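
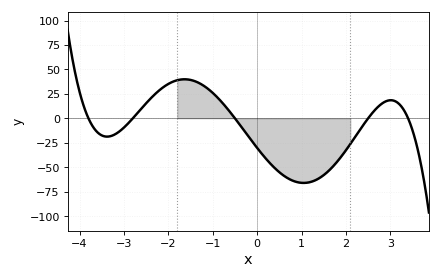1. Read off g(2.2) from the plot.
-19.5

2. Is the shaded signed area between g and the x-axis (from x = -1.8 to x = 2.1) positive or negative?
negative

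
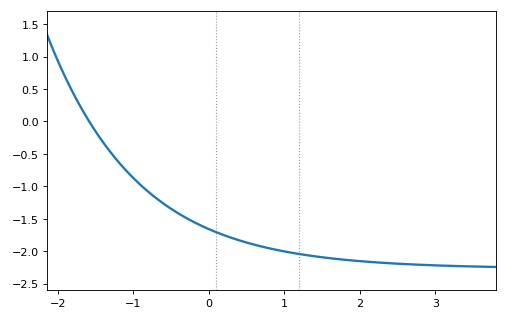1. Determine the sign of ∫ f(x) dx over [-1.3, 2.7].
negative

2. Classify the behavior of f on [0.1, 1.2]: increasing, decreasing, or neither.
decreasing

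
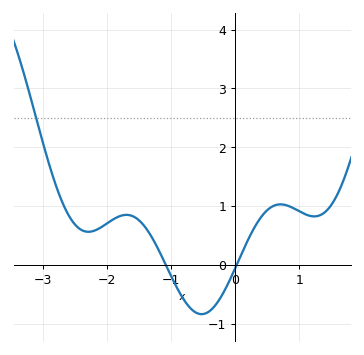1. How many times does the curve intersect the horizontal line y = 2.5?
1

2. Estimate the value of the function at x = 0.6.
1.01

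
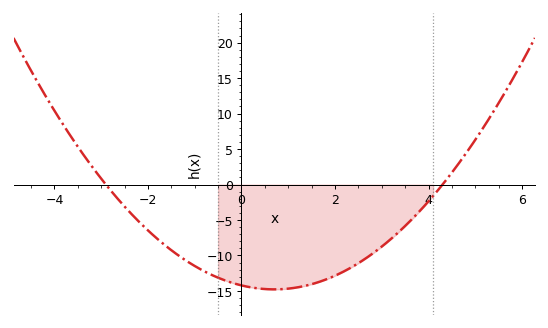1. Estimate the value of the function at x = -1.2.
-10.5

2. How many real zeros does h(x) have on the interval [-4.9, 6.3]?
2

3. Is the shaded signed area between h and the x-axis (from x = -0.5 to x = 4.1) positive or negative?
negative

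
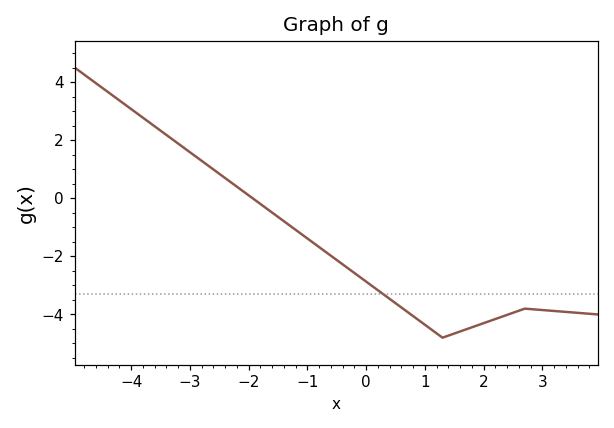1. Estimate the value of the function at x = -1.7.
-0.345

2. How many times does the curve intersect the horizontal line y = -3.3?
1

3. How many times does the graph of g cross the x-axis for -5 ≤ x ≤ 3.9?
1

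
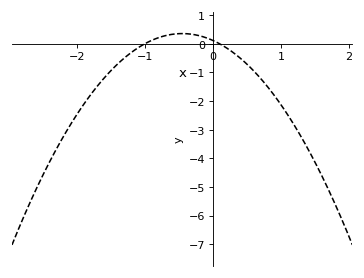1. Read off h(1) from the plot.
-2.12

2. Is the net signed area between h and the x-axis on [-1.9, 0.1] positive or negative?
negative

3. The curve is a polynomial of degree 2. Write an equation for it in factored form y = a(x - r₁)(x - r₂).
y = -1.18(x + 1)(x - 0.1)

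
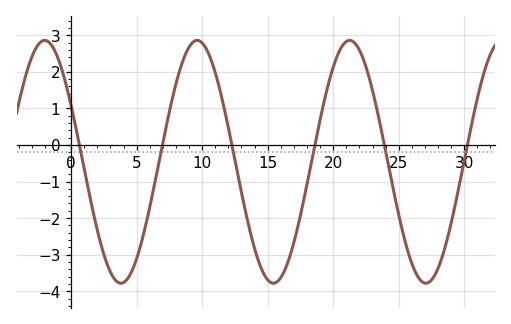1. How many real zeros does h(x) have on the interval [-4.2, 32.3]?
6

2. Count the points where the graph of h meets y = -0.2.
6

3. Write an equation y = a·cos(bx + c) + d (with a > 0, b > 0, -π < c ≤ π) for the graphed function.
y = 3.32cos(0.54x + 1.09) - 0.46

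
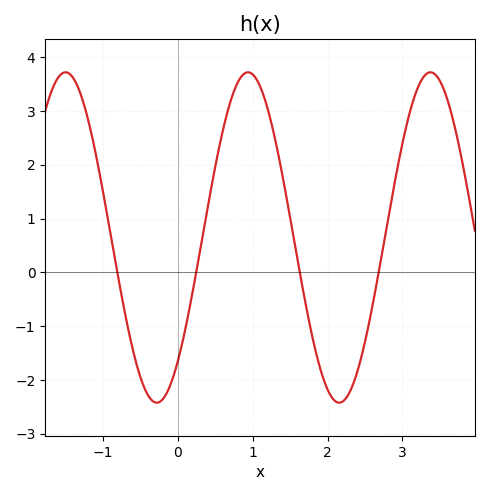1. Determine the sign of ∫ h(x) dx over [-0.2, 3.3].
positive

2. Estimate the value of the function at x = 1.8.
-1.2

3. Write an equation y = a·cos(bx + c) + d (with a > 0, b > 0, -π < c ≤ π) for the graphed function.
y = 3.07cos(2.6x - 2.4) + 0.65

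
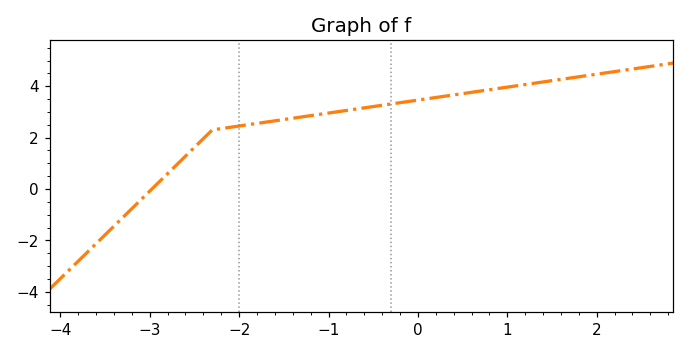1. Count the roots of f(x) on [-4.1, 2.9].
1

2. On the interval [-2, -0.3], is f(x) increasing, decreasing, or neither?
increasing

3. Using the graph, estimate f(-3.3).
-1.2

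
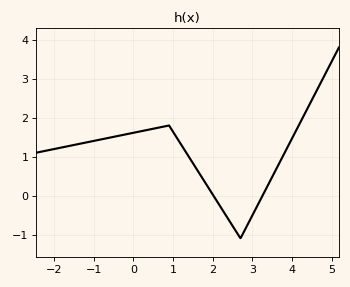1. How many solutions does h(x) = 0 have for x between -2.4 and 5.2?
2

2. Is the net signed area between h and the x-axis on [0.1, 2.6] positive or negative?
positive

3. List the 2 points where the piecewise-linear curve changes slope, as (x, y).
(0.9, 1.8); (2.7, -1.1)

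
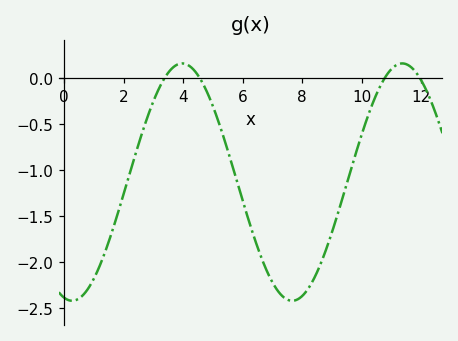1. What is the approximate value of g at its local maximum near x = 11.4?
0.15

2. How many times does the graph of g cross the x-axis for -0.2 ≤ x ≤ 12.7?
4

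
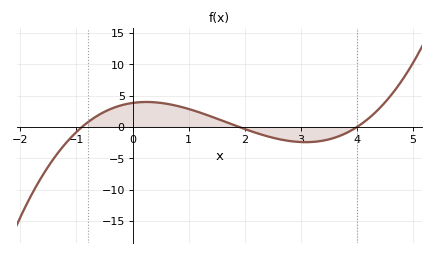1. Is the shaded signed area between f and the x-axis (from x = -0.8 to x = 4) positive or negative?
positive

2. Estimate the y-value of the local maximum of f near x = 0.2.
4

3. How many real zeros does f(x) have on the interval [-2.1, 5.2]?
3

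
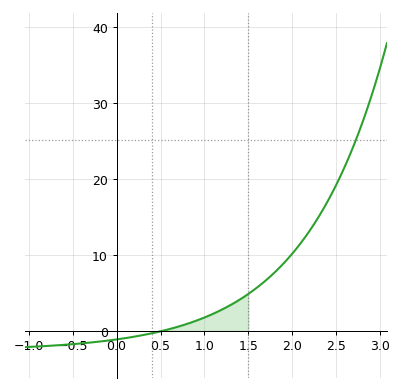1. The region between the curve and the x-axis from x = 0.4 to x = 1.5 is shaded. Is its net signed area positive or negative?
positive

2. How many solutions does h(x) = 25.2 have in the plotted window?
1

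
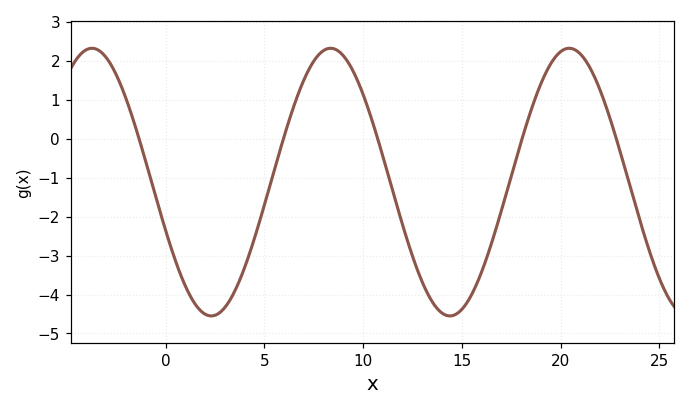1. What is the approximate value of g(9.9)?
1.3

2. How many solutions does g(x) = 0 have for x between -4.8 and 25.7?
5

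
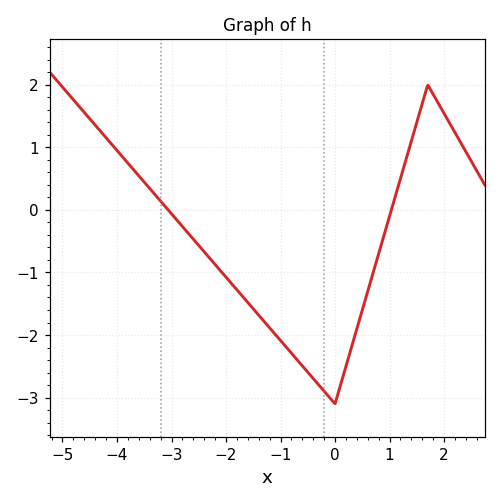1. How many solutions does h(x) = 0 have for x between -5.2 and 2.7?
2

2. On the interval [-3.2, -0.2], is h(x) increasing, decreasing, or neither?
decreasing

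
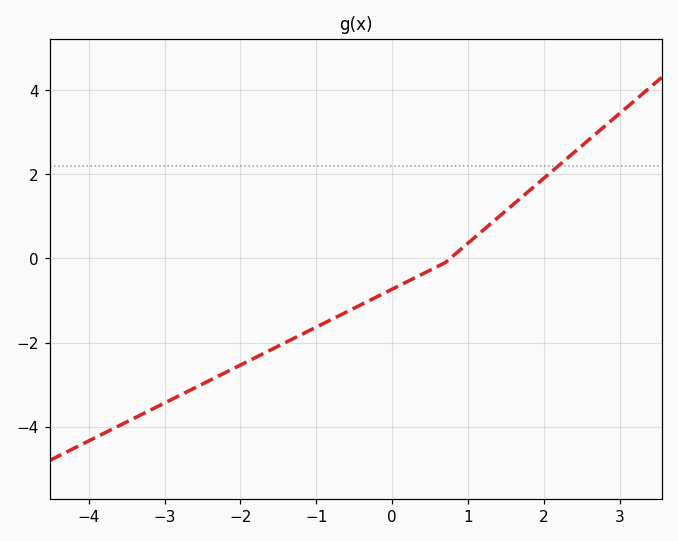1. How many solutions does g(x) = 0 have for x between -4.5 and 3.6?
1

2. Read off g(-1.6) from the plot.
-2.2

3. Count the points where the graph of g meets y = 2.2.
1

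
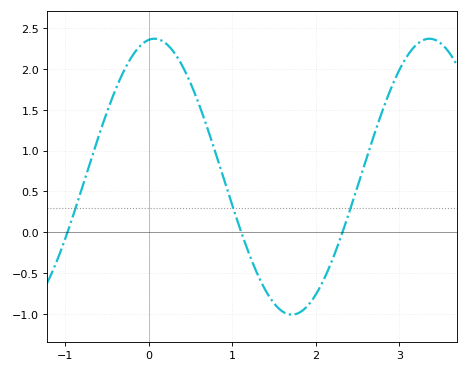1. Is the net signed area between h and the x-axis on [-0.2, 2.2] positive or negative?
positive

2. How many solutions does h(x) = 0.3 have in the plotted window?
3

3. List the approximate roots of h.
-0.971, 1.11, 2.32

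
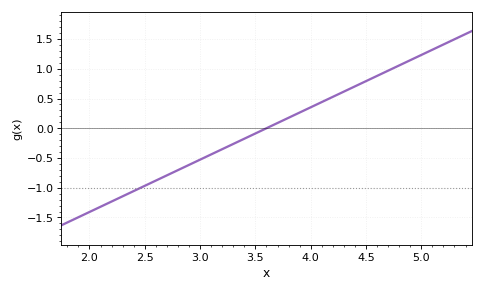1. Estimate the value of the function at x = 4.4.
0.704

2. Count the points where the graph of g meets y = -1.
1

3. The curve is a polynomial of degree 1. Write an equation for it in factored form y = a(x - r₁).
y = 0.88(x - 3.6)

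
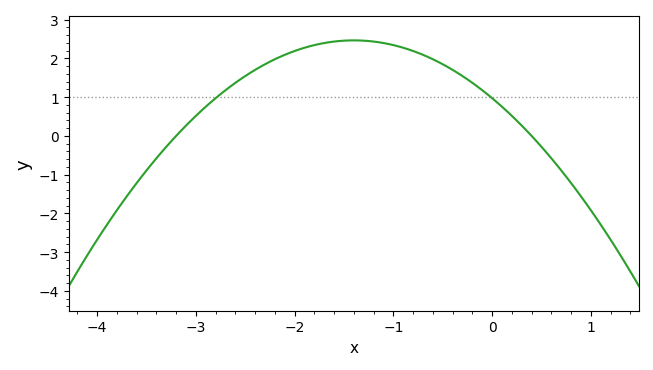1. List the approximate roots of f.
-3.2, 0.4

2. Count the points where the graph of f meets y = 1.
2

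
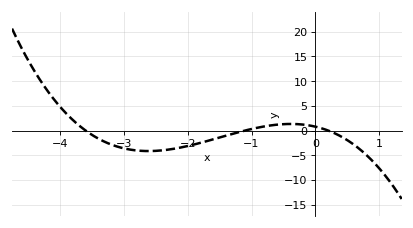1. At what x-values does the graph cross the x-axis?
-3.6, -1.1, 0.2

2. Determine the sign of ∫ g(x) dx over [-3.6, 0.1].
negative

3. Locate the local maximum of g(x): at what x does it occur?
-0.4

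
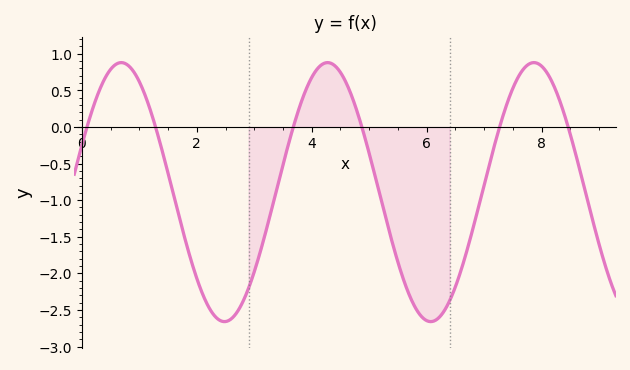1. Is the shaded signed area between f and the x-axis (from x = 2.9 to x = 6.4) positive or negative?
negative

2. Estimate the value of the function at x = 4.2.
0.85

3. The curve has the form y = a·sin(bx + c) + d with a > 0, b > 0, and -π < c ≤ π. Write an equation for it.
y = 1.77sin(1.8x + 0.37) - 0.89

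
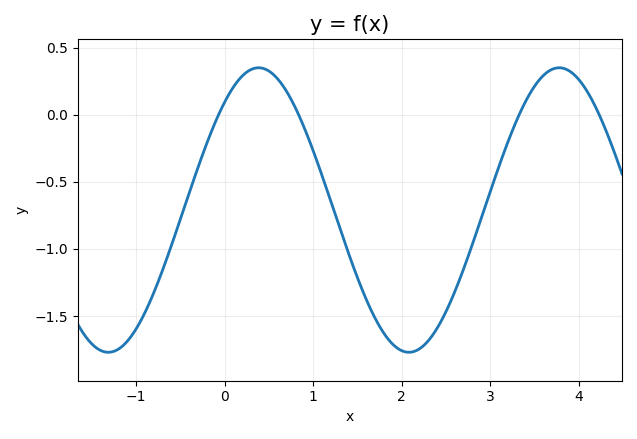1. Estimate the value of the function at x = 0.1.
0.2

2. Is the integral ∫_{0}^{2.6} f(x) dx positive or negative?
negative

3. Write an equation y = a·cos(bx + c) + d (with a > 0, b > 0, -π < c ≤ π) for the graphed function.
y = 1.06cos(1.9x - 0.71) - 0.71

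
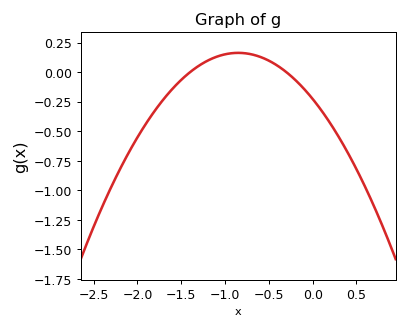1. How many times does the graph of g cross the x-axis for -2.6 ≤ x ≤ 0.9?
2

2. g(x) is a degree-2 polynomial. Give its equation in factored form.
y = -0.54(x + 1.4)(x + 0.3)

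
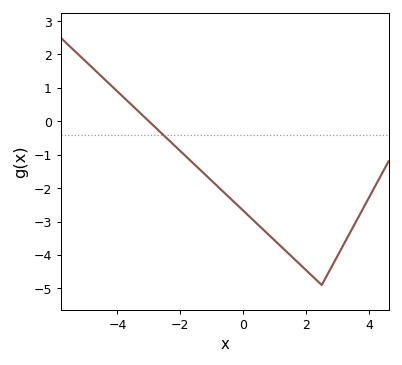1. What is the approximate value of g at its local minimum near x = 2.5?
-4.9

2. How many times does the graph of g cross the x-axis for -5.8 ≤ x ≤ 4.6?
1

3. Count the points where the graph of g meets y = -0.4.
1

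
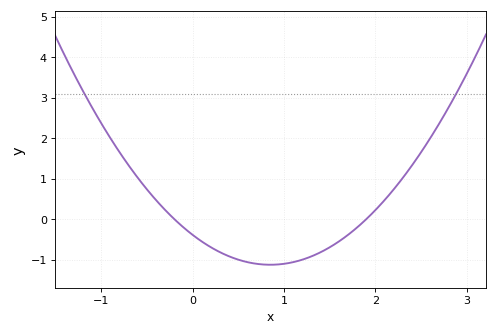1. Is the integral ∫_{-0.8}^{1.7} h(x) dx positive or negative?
negative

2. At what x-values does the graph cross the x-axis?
-0.2, 1.9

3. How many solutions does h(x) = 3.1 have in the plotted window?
2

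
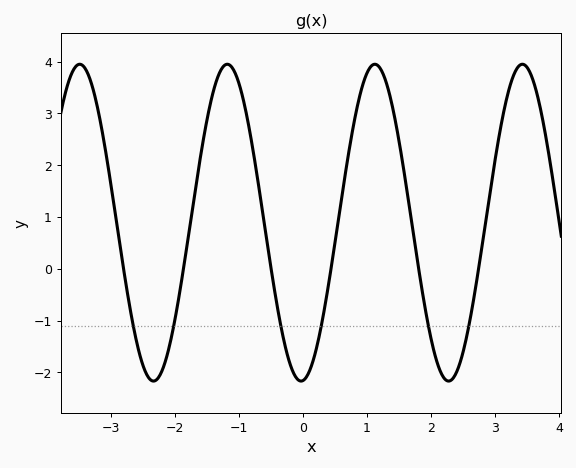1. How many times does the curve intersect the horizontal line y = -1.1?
6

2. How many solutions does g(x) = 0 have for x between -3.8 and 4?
6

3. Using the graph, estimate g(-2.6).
-1.38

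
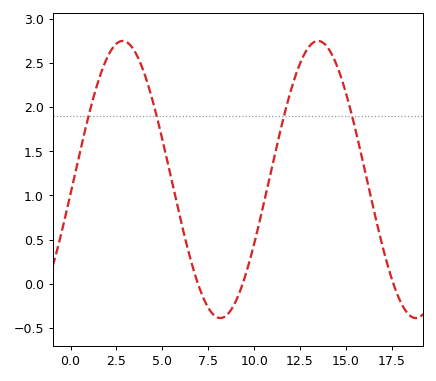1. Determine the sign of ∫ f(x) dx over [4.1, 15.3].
positive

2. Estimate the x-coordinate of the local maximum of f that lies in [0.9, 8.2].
2.83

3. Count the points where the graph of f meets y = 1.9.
4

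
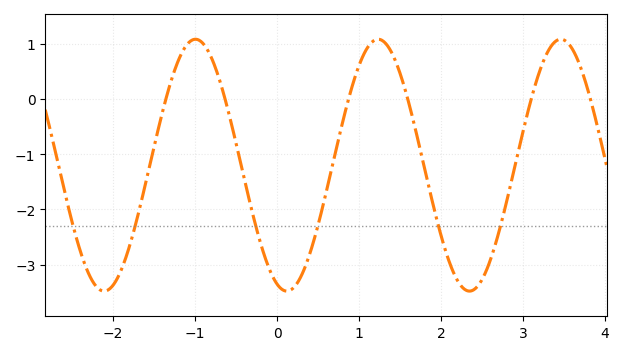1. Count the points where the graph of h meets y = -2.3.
6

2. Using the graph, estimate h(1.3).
1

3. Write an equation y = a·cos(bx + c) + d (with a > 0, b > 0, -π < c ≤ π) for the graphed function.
y = 2.28cos(2.8x + 2.8) - 1.2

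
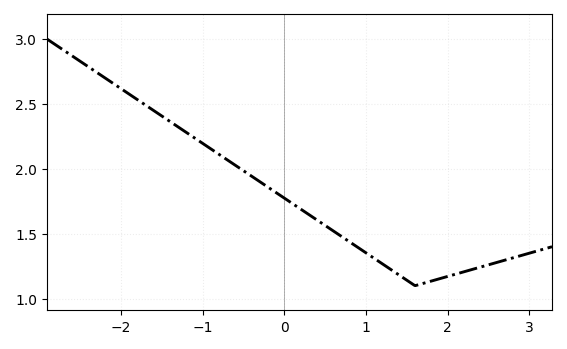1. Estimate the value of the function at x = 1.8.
1.14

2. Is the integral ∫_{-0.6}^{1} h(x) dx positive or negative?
positive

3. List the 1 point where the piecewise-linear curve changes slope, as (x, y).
(1.6, 1.1)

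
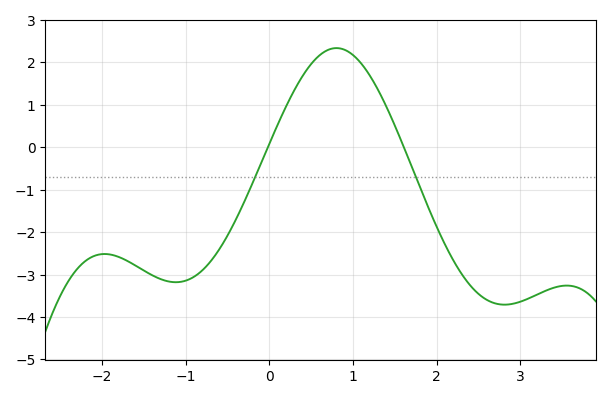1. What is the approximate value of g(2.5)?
-3.5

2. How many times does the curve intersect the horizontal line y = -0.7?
2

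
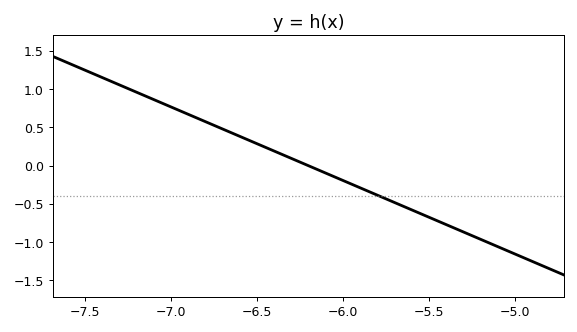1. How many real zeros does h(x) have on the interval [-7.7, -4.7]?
1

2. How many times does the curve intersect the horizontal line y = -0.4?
1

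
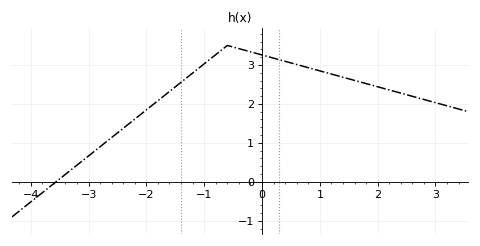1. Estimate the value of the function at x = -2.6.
1.14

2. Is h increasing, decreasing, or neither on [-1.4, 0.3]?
neither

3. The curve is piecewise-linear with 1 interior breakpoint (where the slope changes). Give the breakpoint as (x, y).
(-0.6, 3.5)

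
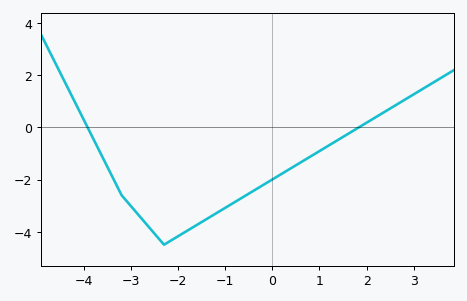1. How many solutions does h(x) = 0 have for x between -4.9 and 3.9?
2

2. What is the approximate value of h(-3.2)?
-2.6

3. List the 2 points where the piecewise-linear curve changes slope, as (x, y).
(-3.2, -2.6); (-2.3, -4.5)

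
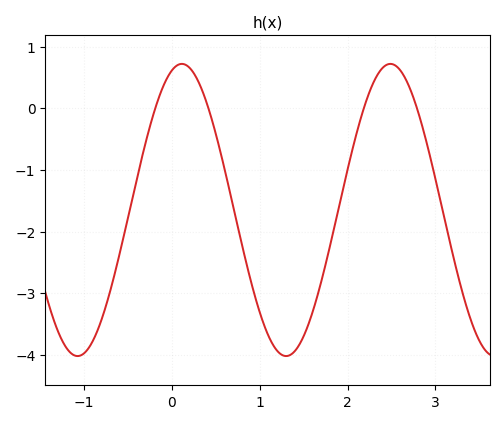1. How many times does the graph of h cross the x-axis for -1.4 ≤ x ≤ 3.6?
4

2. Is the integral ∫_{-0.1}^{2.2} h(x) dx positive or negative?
negative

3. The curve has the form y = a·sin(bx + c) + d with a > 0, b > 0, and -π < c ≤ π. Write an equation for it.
y = 2.37sin(2.6x + 1.3) - 1.65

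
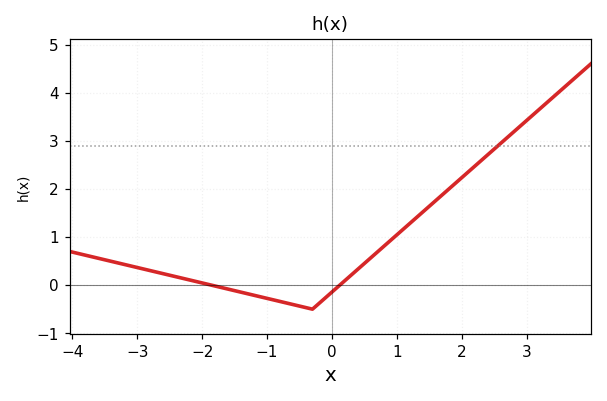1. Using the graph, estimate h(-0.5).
-0.436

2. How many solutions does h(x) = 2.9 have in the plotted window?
1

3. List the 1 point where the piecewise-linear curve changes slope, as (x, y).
(-0.3, -0.5)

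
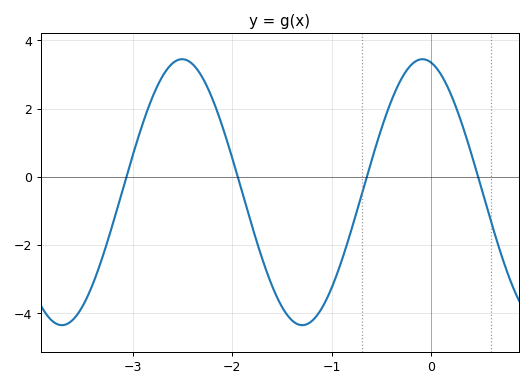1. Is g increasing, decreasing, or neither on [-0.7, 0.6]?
neither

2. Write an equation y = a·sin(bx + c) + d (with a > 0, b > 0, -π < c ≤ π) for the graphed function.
y = 3.9sin(2.6x + 1.8) - 0.45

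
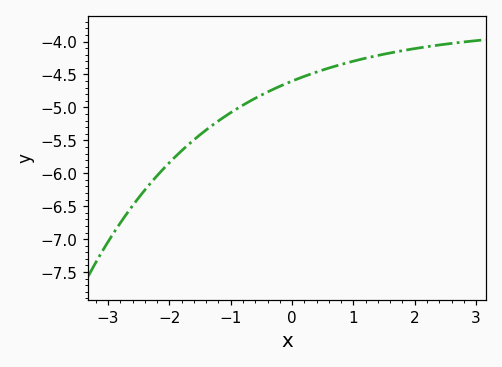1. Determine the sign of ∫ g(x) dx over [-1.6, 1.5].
negative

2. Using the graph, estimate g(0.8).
-4.35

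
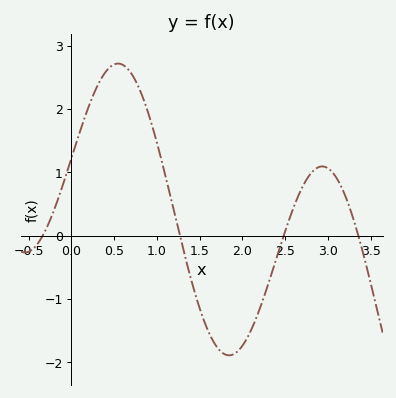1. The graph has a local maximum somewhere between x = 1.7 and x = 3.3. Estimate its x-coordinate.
2.93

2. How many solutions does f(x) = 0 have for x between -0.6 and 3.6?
4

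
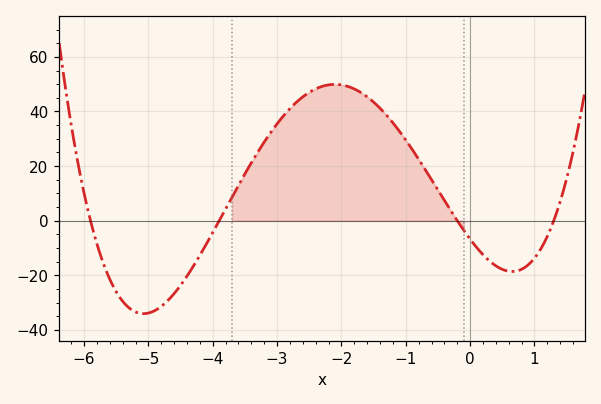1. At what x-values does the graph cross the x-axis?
-5.8, -4, -0.2, 1.2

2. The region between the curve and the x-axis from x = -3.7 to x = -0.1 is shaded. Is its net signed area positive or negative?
positive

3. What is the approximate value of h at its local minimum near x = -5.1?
-34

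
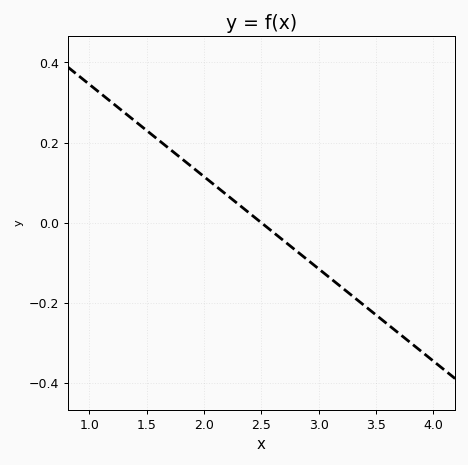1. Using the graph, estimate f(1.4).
0.26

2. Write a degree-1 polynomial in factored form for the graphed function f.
y = -0.23(x - 2.5)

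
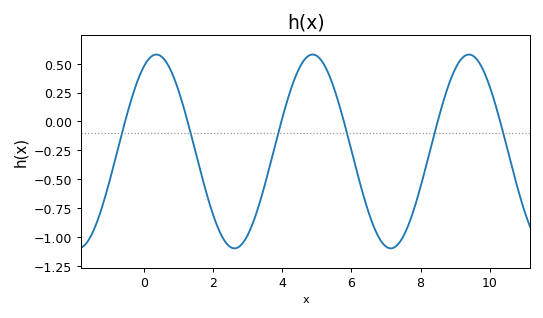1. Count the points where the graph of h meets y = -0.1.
6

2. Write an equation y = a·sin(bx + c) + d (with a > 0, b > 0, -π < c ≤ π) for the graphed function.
y = 0.84sin(1.39x + 1.07) - 0.26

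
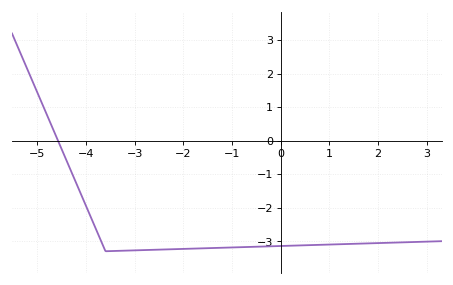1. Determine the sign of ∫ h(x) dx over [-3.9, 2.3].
negative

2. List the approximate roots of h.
-4.57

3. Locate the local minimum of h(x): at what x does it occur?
-3.6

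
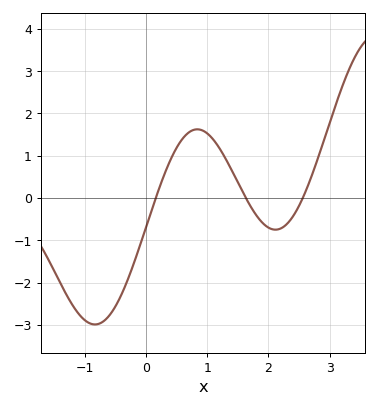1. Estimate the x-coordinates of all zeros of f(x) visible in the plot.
0.158, 1.63, 2.56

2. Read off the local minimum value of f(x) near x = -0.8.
-2.99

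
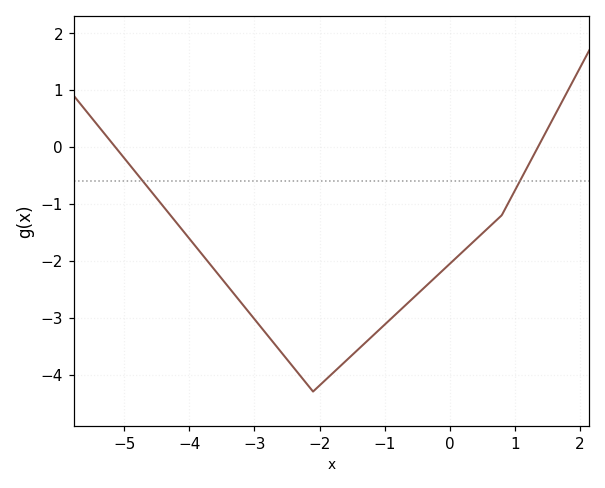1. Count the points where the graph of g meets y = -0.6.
2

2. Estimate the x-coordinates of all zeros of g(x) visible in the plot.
-5.14, 1.36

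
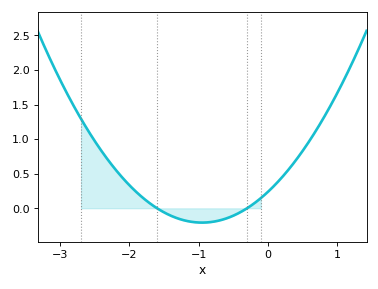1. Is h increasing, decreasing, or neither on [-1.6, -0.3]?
neither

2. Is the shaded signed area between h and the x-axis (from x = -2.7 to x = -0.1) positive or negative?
positive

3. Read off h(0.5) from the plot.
0.823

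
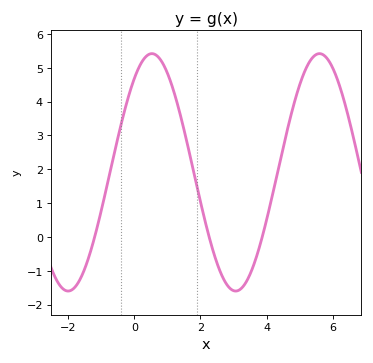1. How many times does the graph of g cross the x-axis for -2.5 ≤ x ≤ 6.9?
3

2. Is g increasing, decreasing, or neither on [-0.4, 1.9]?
neither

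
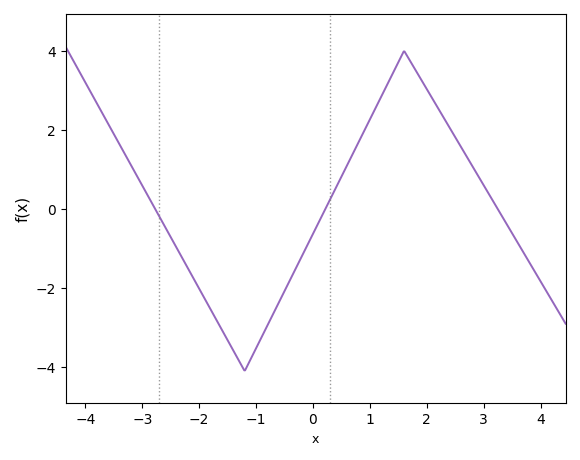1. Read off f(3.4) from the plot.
-0.4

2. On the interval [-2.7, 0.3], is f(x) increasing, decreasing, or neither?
neither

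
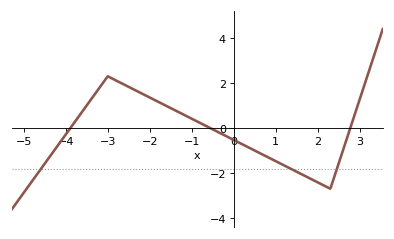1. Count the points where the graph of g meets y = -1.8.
3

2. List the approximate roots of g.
-3.89, -0.562, 2.77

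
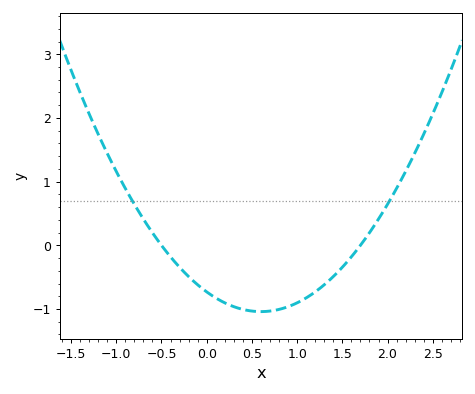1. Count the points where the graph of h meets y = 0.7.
2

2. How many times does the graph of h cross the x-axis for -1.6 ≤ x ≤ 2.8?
2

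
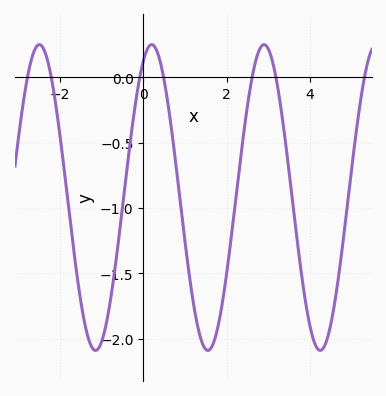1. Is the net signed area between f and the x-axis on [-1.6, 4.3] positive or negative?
negative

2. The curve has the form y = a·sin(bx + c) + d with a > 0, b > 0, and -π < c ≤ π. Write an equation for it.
y = 1.17sin(2.3x + 1.1) - 0.92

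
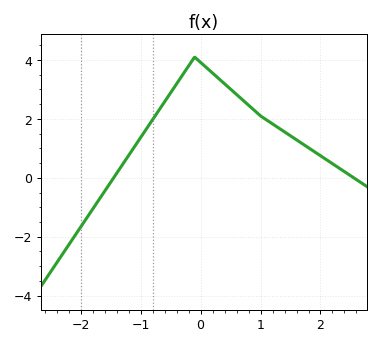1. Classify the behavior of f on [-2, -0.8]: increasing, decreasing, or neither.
increasing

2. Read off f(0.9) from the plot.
2.28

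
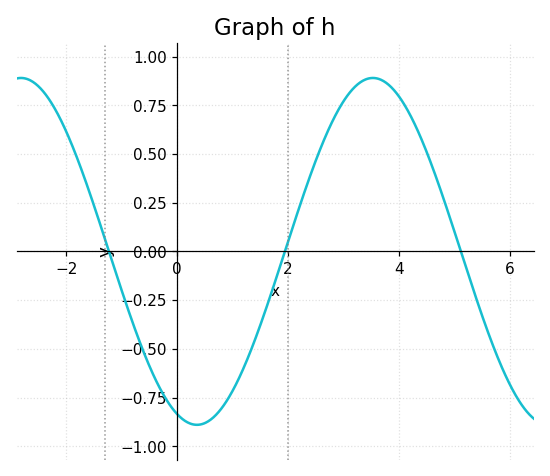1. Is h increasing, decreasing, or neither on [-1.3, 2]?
neither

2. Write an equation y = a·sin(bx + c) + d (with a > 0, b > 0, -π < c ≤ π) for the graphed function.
y = 0.89sin(0.99x - 1.9) + 0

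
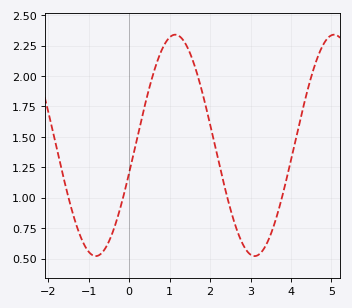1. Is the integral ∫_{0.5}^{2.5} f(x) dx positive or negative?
positive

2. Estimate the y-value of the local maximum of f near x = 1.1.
2.34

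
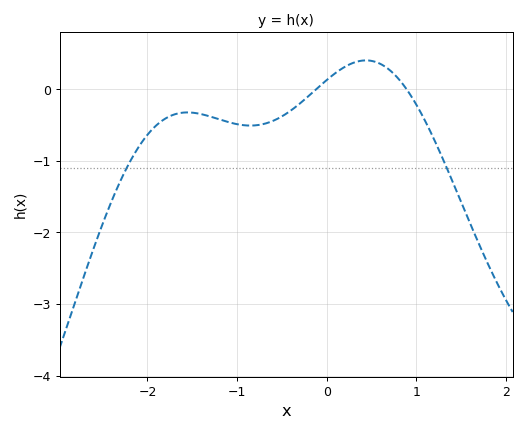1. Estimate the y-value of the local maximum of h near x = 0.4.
0.4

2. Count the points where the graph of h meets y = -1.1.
2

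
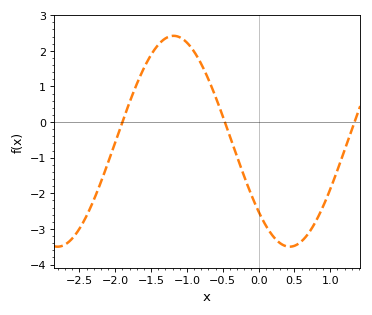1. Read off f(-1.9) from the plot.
0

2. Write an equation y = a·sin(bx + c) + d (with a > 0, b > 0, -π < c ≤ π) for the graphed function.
y = 2.96sin(1.9x - 2.4) - 0.54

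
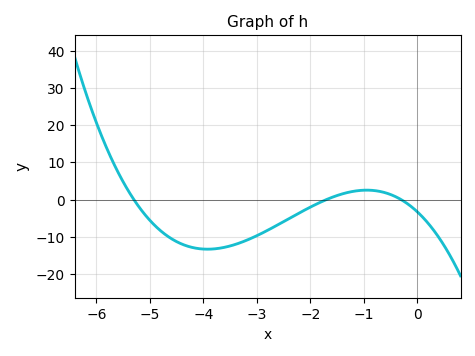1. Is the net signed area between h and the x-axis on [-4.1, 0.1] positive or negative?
negative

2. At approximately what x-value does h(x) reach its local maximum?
-0.944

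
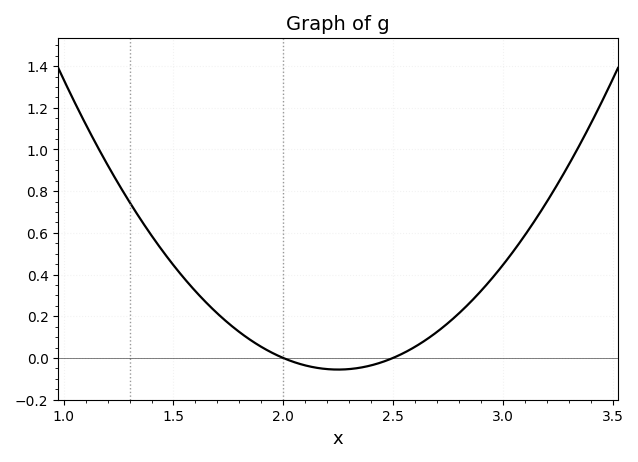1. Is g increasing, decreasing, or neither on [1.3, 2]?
decreasing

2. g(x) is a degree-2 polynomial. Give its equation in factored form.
y = 0.89(x - 2)(x - 2.5)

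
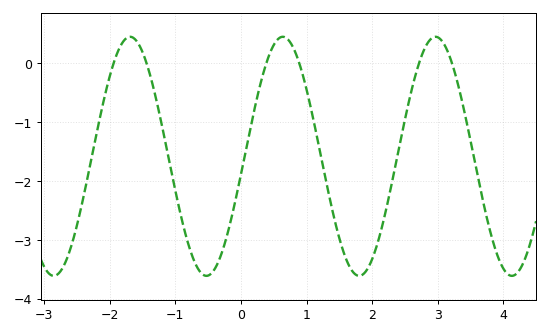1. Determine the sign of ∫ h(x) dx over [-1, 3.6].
negative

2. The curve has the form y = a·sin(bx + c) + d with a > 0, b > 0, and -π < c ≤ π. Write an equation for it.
y = 2.03sin(2.7x - 0.15) - 1.58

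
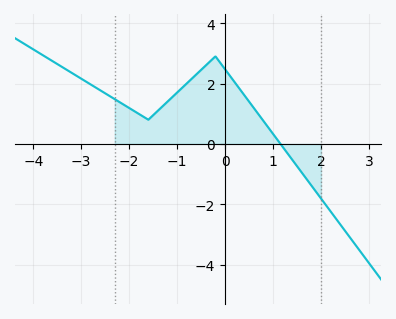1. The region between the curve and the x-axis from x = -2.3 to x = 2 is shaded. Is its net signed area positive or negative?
positive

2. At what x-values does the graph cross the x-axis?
1.16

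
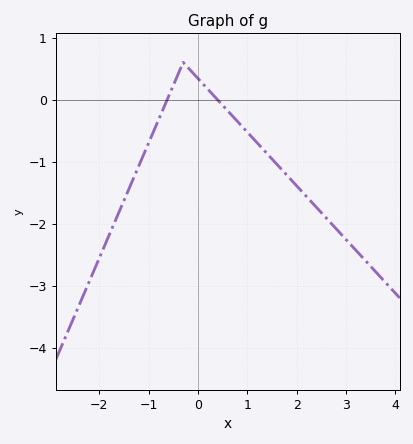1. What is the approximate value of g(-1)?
-0.7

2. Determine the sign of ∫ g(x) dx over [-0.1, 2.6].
negative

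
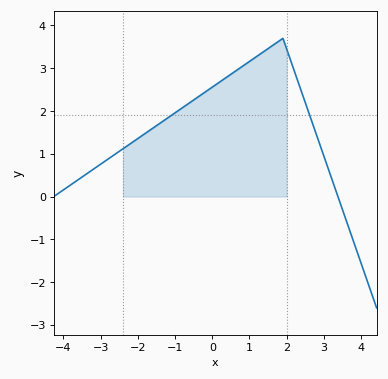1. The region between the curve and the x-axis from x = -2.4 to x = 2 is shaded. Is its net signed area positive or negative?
positive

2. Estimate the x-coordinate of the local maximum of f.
2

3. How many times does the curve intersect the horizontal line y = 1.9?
2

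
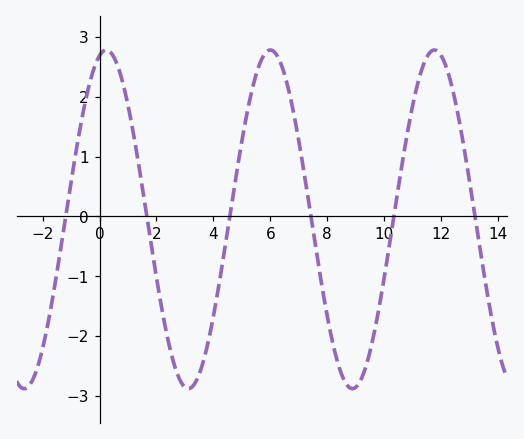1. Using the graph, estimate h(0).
2.7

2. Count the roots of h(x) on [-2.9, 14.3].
6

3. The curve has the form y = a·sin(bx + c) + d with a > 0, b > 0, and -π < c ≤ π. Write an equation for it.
y = 2.83sin(1.1x + 1.3) - 0.05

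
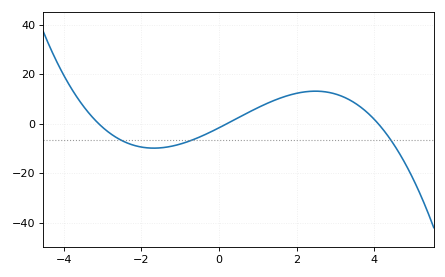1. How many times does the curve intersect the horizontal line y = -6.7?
3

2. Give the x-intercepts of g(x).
-3.1, 0.2, 4.1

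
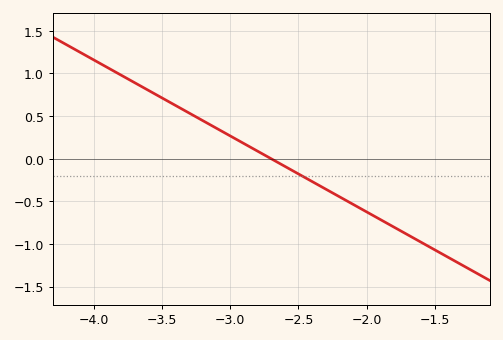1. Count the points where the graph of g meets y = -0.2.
1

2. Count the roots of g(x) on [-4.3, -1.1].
1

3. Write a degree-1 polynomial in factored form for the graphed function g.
y = -0.89(x + 2.7)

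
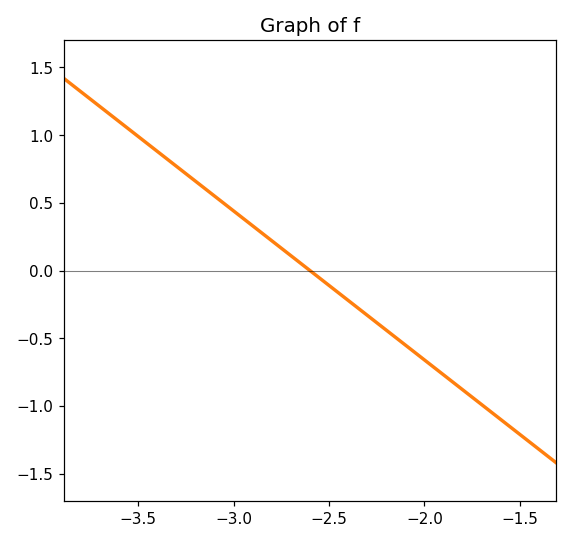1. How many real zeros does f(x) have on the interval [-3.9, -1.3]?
1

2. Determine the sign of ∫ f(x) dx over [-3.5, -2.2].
positive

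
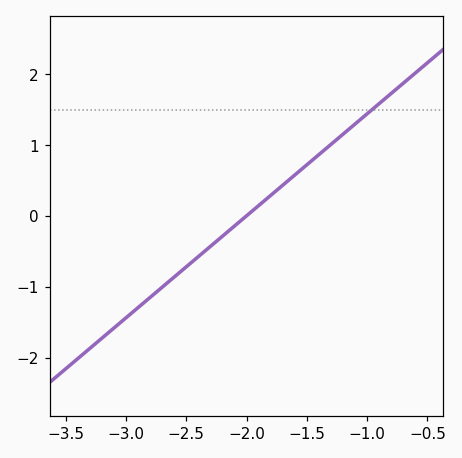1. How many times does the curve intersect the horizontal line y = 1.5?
1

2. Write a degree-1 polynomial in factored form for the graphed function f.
y = 1.44(x + 2)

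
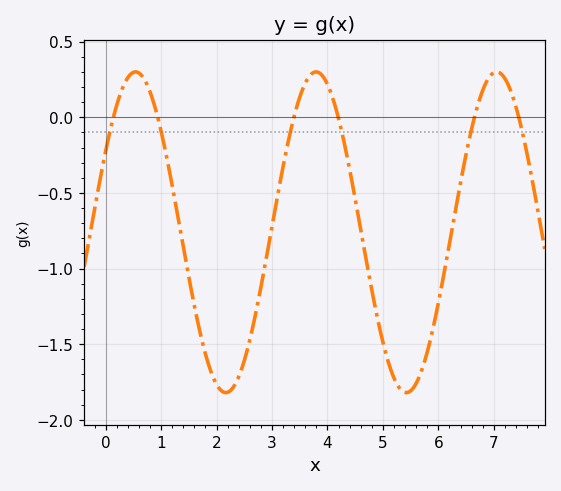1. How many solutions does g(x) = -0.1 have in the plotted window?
6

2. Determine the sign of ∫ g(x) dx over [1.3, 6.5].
negative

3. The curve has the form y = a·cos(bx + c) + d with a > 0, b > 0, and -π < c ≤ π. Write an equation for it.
y = 1.06cos(1.93x - 1.04) - 0.76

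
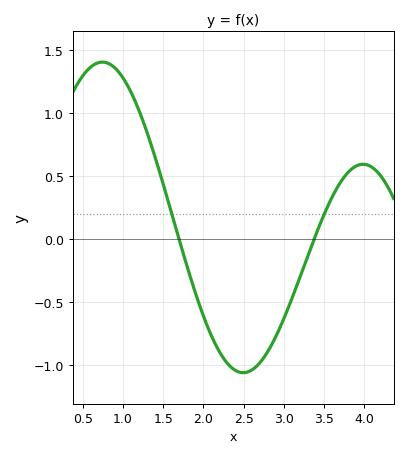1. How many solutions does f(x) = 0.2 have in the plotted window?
2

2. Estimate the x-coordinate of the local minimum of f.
2.5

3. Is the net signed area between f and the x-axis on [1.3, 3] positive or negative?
negative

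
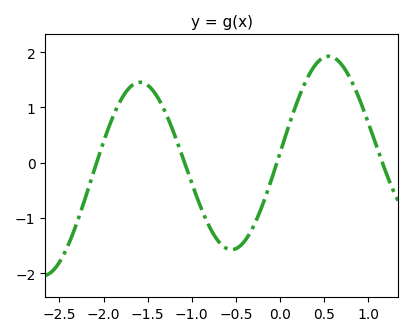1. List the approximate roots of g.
-2.08, -1.08, -0.035, 1.16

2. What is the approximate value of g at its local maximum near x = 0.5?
1.93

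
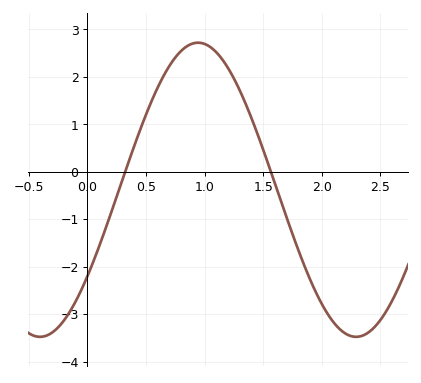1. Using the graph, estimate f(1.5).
0.464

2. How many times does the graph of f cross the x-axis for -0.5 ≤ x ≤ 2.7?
2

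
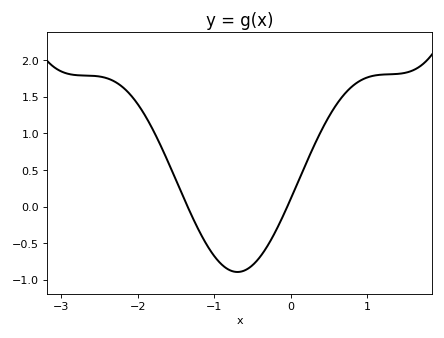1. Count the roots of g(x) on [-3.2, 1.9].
2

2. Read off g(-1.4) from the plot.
0.123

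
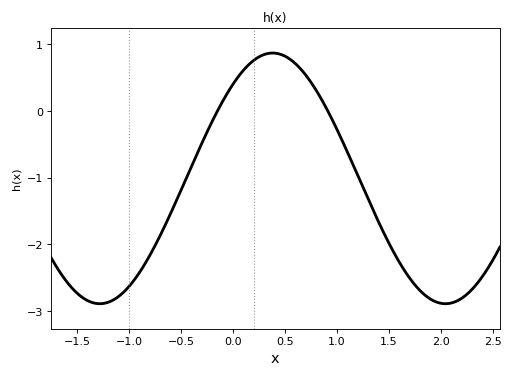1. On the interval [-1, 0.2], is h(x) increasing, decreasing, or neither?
increasing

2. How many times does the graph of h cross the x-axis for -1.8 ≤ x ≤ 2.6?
2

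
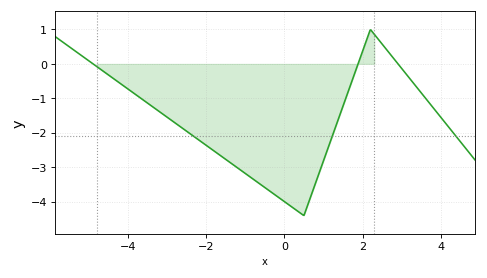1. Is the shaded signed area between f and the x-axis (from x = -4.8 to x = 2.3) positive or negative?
negative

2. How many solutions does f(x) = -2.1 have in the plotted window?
3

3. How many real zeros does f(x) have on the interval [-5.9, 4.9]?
3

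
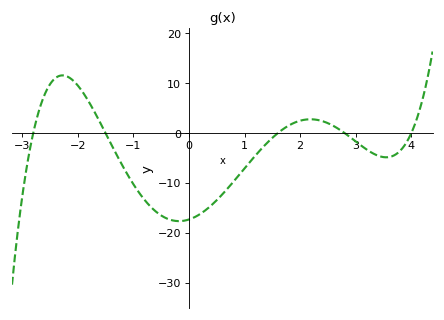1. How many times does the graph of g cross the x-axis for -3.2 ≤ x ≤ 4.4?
5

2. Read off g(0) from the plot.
-17.3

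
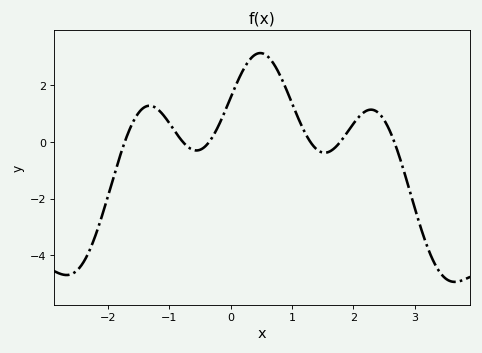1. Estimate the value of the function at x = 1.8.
0.045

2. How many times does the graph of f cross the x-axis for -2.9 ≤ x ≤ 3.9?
6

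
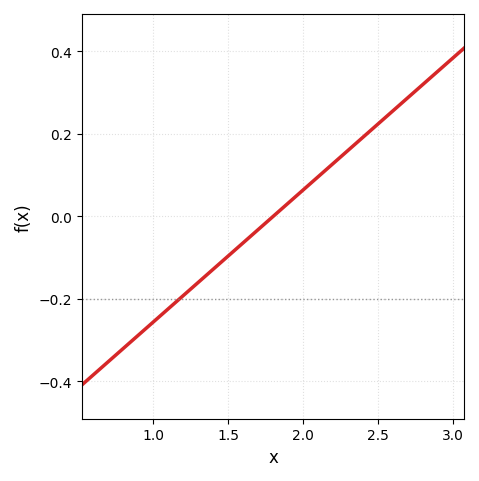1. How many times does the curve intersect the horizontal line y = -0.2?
1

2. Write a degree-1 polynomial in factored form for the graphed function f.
y = 0.32(x - 1.8)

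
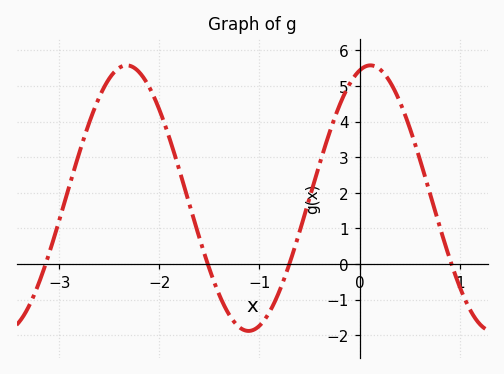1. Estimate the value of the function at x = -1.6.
0.7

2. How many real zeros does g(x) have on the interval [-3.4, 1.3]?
4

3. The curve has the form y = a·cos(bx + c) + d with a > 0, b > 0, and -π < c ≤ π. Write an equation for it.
y = 3.73cos(2.6x - 0.28) + 1.85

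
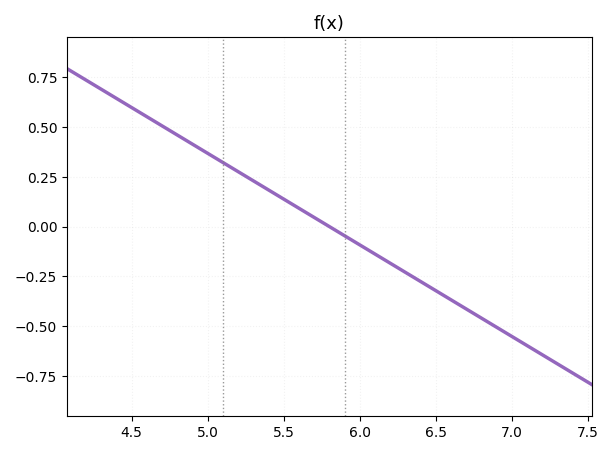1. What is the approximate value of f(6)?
-0.1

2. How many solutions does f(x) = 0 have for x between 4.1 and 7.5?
1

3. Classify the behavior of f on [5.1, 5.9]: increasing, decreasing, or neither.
decreasing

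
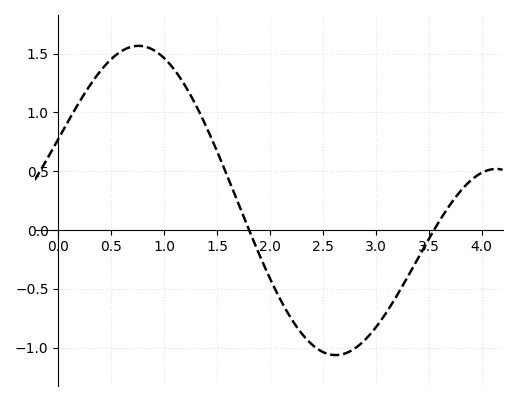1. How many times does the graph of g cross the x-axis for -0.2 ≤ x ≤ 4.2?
2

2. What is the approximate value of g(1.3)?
1.06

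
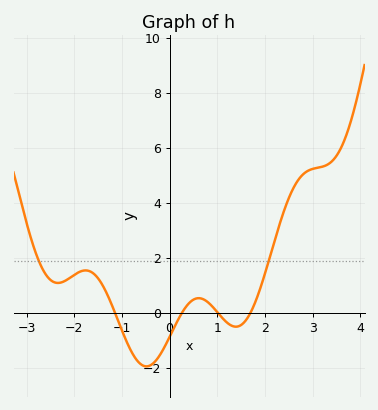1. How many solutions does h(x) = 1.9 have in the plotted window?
2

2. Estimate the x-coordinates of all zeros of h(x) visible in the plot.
-1.1, 0.3, 1, 1.7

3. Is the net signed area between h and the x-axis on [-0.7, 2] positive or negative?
negative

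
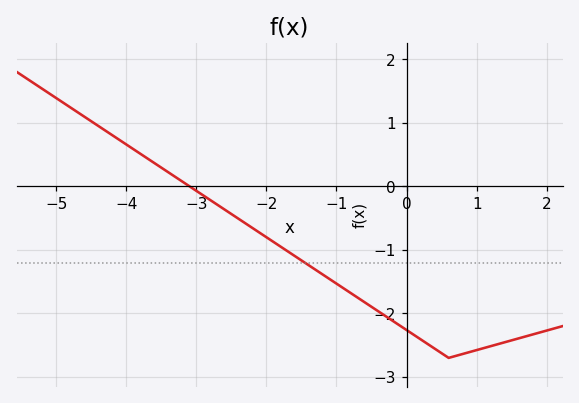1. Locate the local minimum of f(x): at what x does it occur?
0.602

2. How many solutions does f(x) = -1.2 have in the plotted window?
1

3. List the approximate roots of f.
-3.1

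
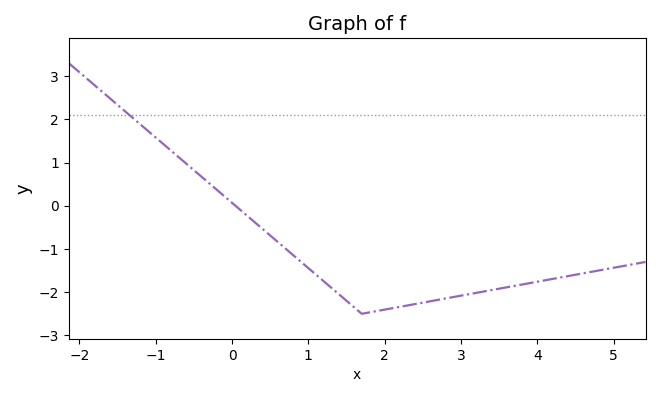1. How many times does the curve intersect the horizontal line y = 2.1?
1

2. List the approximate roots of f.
0.045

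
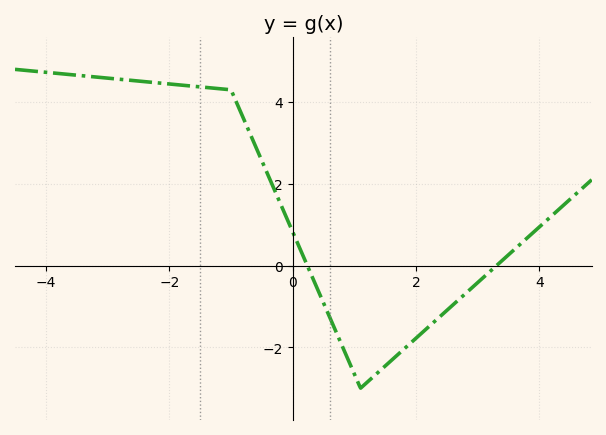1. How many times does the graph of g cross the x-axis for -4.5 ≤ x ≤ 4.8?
2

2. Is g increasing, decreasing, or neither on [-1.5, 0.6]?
decreasing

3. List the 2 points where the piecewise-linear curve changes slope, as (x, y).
(-1, 4.3); (1.1, -3)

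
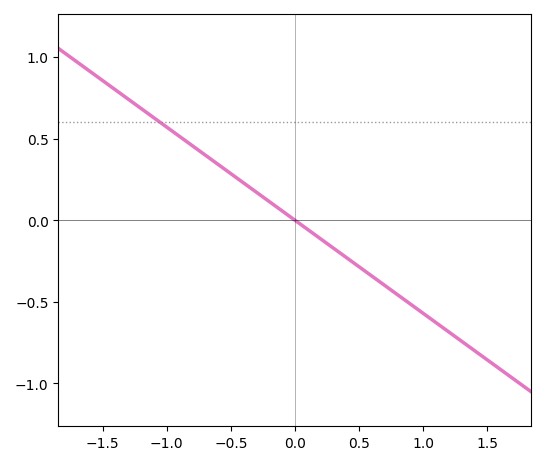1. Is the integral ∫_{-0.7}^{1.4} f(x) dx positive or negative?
negative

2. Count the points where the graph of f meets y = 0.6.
1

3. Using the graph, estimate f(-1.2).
0.7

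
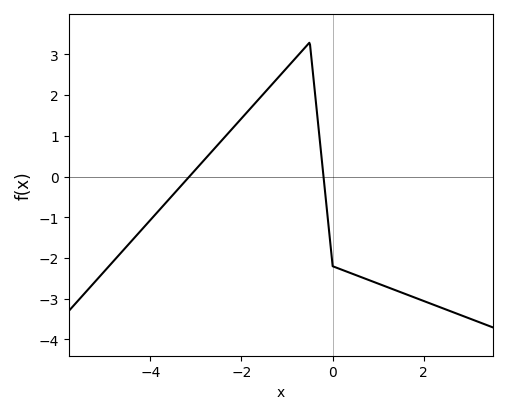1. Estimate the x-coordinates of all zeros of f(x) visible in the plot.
-3.2, -0.2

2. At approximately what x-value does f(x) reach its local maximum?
-0.6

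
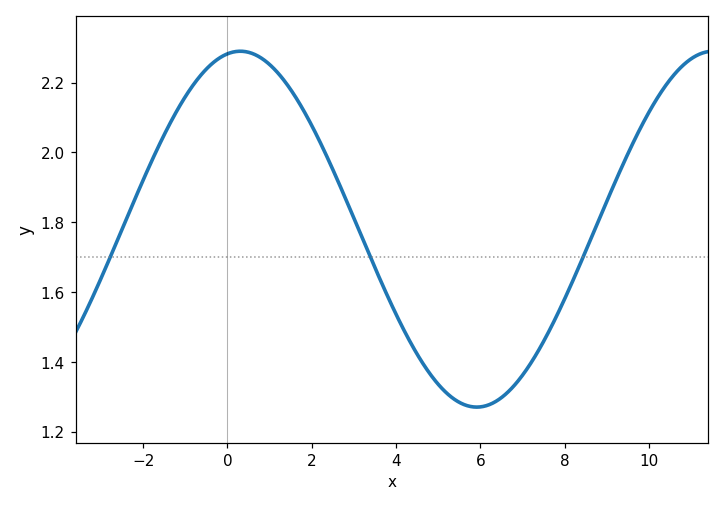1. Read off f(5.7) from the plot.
1.28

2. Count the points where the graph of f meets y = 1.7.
3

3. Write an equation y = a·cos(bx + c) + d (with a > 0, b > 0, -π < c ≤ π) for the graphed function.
y = 0.51cos(0.56x - 0.17) + 1.78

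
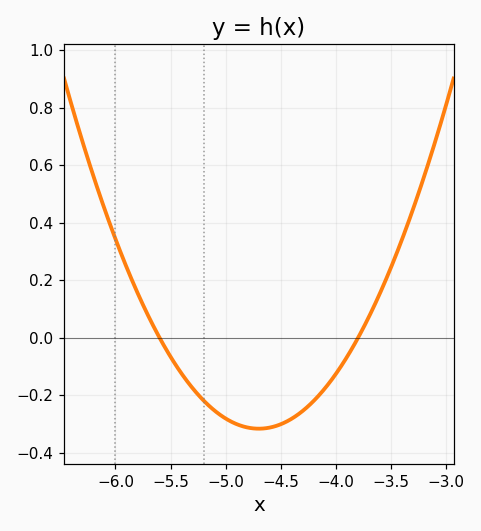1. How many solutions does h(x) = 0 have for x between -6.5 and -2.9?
2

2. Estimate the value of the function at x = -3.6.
0.156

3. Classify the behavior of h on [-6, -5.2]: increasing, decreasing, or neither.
decreasing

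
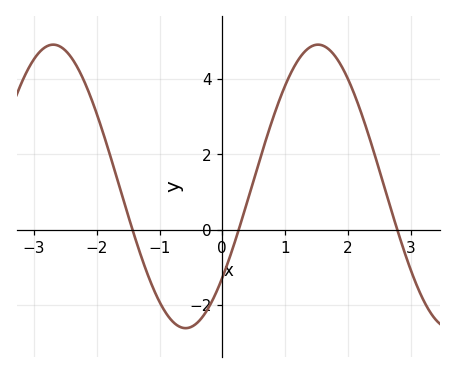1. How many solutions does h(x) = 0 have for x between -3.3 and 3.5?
3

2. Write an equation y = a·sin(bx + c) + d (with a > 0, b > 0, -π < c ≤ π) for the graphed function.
y = 3.77sin(1.5x - 0.7) + 1.15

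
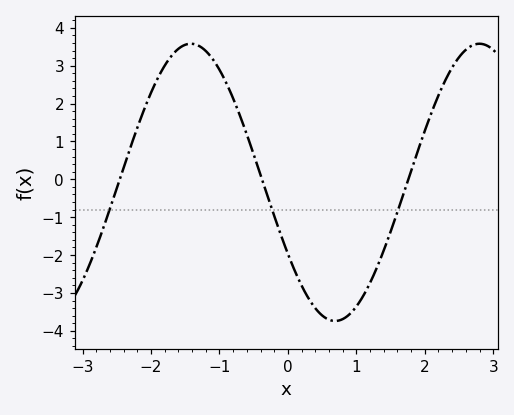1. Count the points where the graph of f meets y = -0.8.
3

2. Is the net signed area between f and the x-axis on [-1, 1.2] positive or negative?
negative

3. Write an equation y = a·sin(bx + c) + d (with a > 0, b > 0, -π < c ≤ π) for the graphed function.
y = 3.66sin(1.5x - 2.6) - 0.08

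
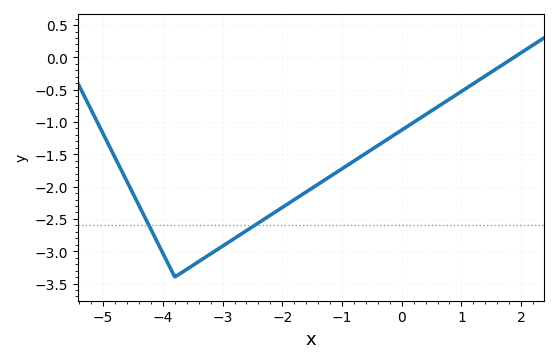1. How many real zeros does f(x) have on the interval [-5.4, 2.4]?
1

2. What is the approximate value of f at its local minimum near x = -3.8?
-3.4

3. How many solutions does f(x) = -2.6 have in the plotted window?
2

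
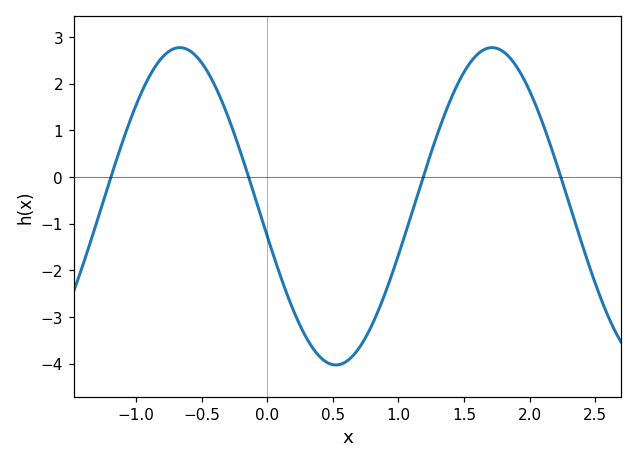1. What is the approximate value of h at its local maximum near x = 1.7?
2.77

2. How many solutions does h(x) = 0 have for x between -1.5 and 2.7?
4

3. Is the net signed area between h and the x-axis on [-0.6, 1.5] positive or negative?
negative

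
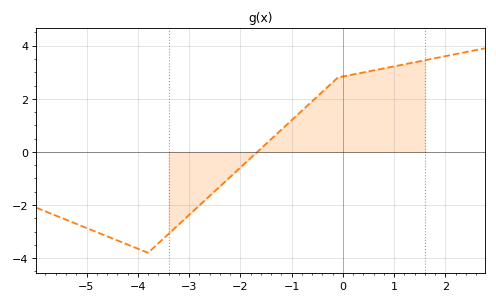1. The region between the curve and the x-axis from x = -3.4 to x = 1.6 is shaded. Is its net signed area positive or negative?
positive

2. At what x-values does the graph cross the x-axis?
-1.6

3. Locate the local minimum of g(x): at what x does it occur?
-3.8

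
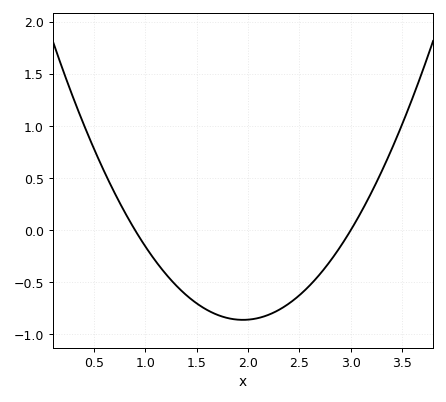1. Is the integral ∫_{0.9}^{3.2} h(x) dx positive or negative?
negative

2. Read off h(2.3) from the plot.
-0.75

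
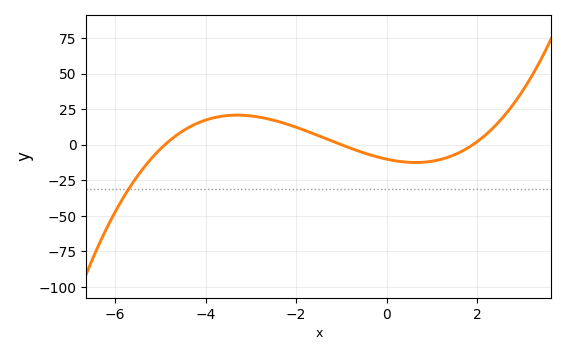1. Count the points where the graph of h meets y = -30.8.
1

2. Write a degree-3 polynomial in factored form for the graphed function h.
y = 1.09(x + 4.9)(x + 1)(x - 1.9)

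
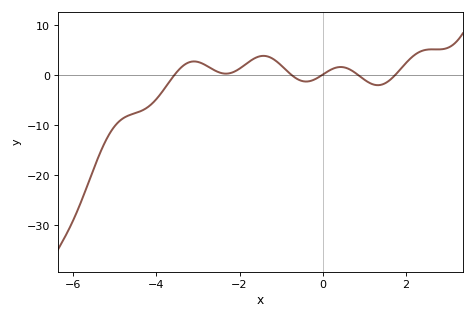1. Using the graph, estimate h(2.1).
3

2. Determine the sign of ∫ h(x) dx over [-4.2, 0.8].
positive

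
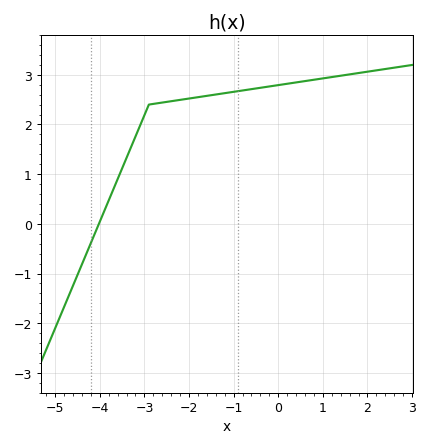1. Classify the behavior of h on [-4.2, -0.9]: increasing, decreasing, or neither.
increasing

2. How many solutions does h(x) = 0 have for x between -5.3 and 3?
1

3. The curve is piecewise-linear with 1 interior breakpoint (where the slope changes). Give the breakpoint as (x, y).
(-2.9, 2.4)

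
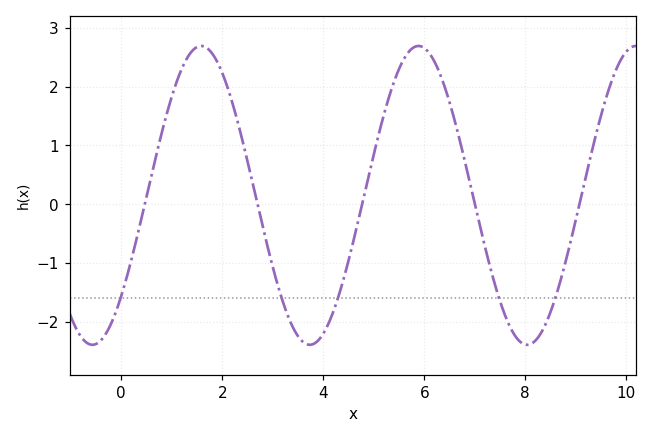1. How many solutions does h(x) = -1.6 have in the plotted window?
5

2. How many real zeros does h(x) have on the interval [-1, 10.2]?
5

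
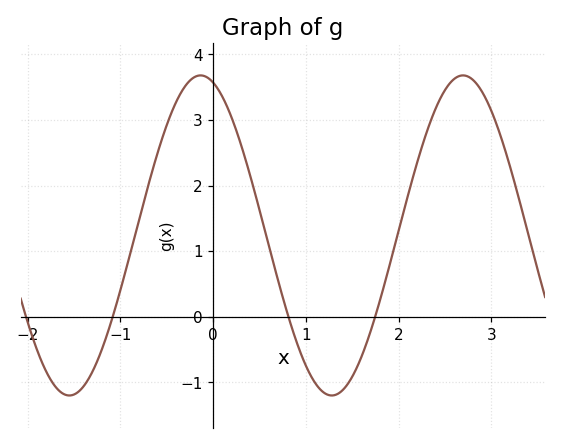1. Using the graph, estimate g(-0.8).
1.47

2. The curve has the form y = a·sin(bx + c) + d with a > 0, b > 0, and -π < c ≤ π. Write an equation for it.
y = 2.44sin(2.22x + 1.87) + 1.24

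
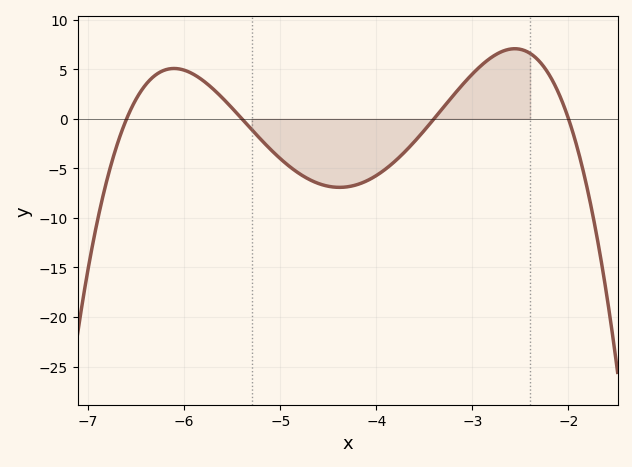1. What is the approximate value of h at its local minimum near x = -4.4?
-6.92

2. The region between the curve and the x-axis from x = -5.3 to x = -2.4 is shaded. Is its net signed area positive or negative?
negative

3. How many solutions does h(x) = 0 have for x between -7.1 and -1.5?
4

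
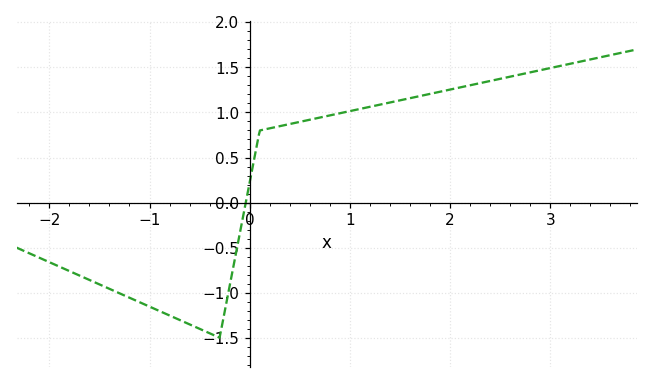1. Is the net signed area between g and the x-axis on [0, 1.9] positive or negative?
positive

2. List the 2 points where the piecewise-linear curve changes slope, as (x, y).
(-0.3, -1.5); (0.1, 0.8)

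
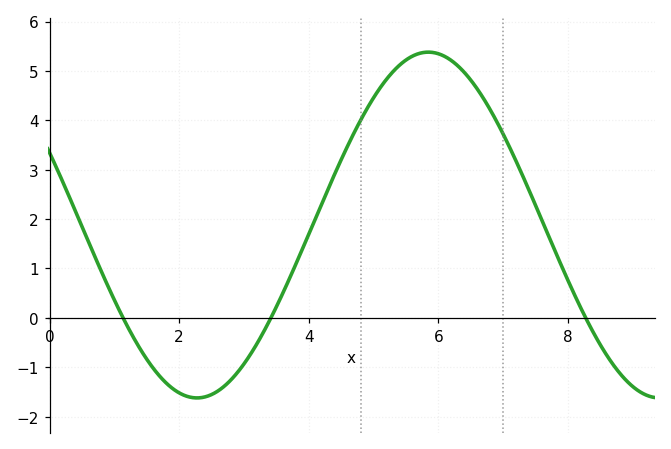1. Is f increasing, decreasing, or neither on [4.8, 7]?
neither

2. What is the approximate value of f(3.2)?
-0.5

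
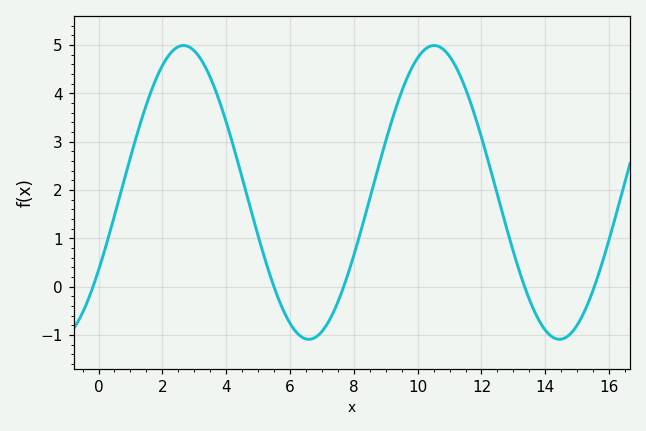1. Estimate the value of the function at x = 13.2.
0.294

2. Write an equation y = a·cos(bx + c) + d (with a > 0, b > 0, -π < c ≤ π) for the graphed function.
y = 3.04cos(0.8x - 2.13) + 1.95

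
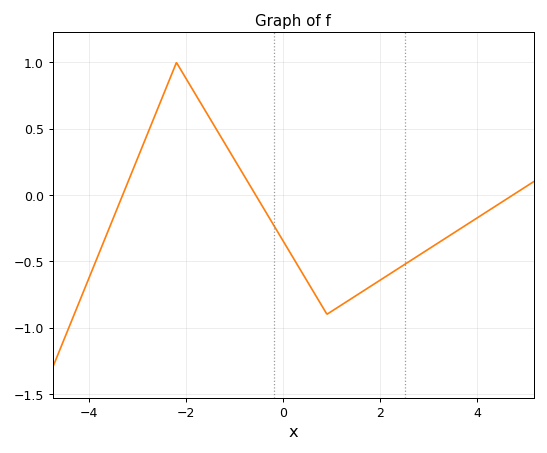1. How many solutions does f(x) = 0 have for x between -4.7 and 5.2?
3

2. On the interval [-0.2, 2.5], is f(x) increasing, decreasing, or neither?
neither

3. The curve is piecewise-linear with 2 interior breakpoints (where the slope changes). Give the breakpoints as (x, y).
(-2.2, 1); (0.9, -0.9)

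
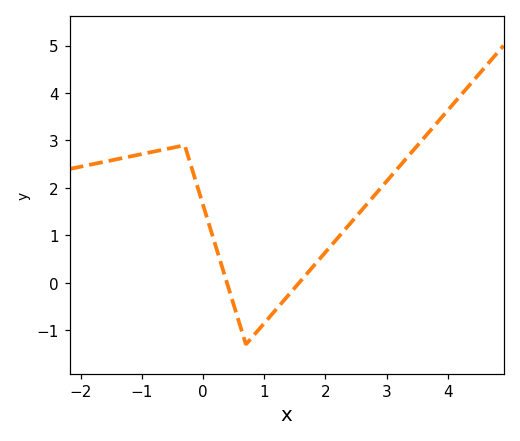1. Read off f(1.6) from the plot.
0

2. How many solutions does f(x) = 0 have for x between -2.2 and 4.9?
2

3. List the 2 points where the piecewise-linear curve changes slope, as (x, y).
(-0.3, 2.9); (0.7, -1.3)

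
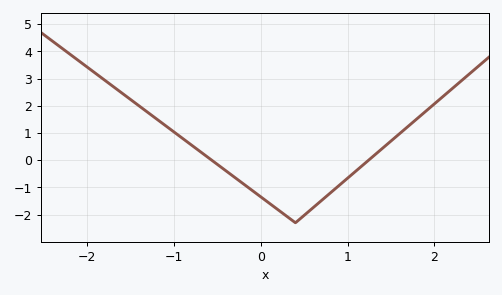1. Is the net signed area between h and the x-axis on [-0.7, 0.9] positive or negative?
negative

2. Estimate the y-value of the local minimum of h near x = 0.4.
-2.3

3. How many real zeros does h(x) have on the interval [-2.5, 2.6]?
2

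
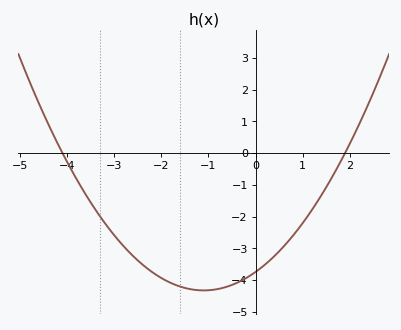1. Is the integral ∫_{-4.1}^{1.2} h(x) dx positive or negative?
negative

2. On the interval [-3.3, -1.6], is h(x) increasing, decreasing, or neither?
decreasing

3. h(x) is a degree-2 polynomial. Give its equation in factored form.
y = 0.48(x + 4.1)(x - 1.9)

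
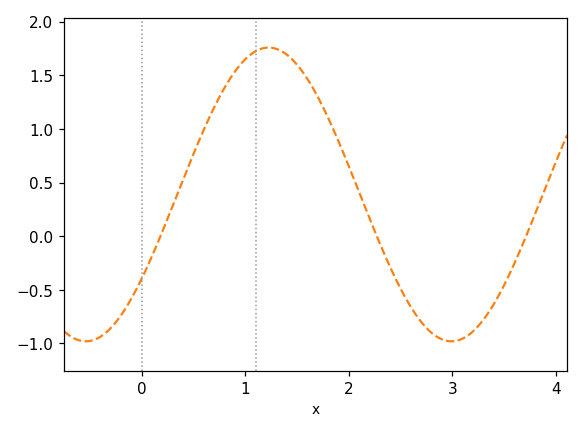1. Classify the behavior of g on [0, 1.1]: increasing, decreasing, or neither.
increasing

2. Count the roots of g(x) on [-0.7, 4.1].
3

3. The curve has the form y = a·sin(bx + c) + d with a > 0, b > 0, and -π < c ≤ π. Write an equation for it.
y = 1.37sin(1.8x - 0.61) + 0.39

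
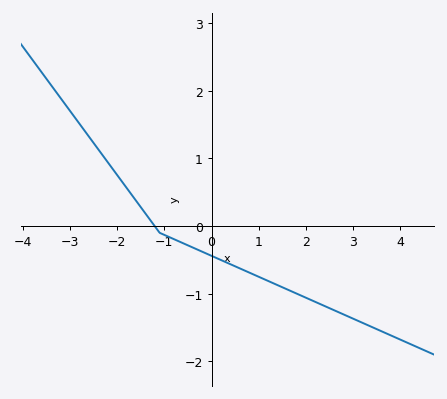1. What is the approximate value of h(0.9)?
-0.7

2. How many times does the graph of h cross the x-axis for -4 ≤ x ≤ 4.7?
1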